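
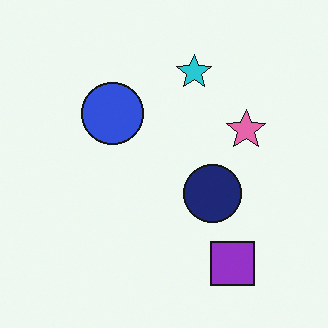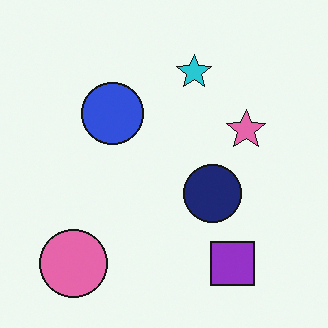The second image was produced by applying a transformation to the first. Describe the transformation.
It was overlaid with an additional pink circle.

A pink circle appears in the second image that is absent from the first.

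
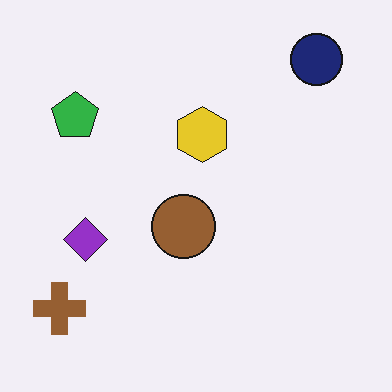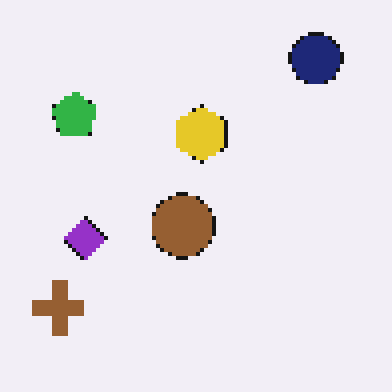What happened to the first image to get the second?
The image was lightly pixelated (a mild mosaic effect).

Shapes are reduced to large square blocks; fine edges and outlines are lost — a downscale-then-upscale (mosaic) effect.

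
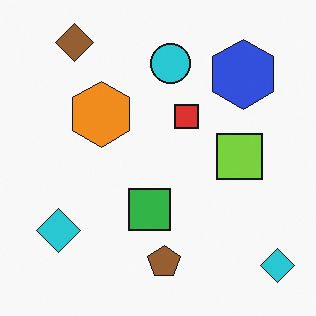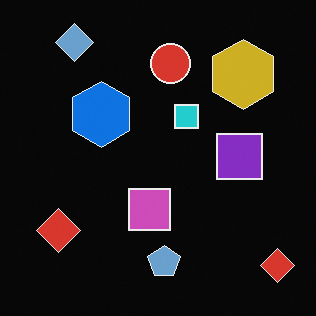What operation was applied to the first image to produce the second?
The second image is the first color-inverted (negative).

The light background has become dark and every shape's color is its complement — a photographic negative.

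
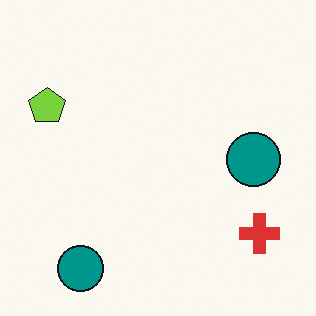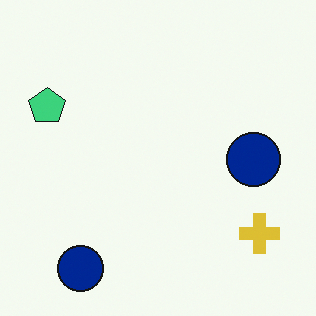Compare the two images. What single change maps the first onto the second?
The transformation is: hue-shifted slightly.

Every shape's color has rotated by the same amount around the hue wheel — a uniform hue shift.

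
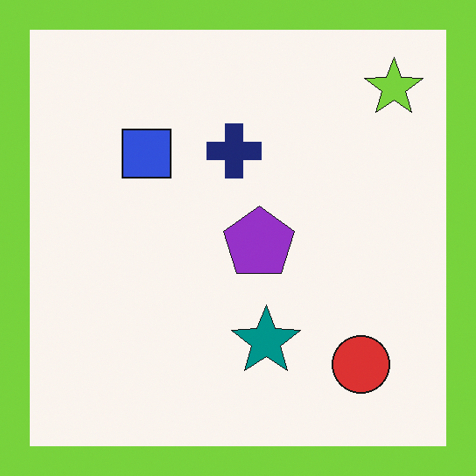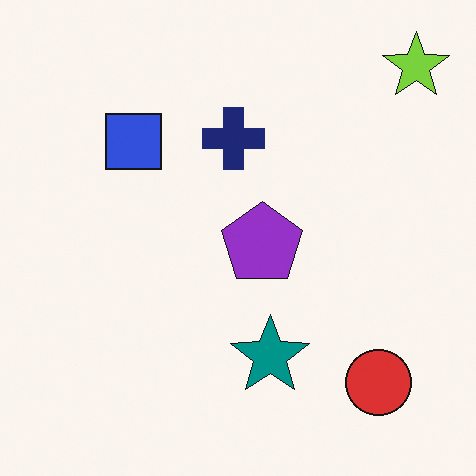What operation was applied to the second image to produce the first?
Framed with a lime border.

A solid lime frame runs around the edge of the first image, with the content slightly shrunk inside it.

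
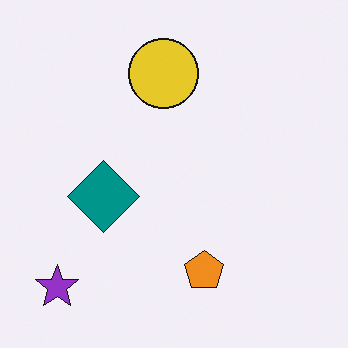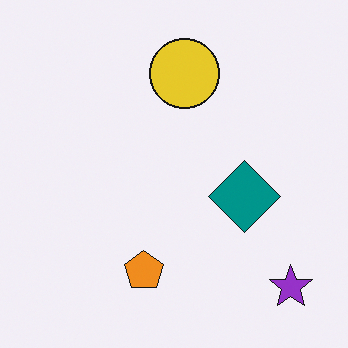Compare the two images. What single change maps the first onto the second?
It was flipped horizontally (left ↔ right).

The purple star is in the bottom-left of the first image and the bottom-right of the second — shapes on opposite sides of the vertical midline have swapped in a mirror flip.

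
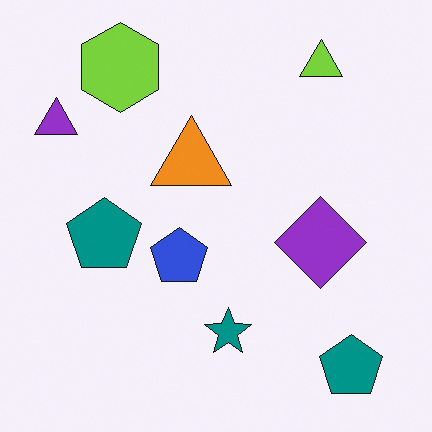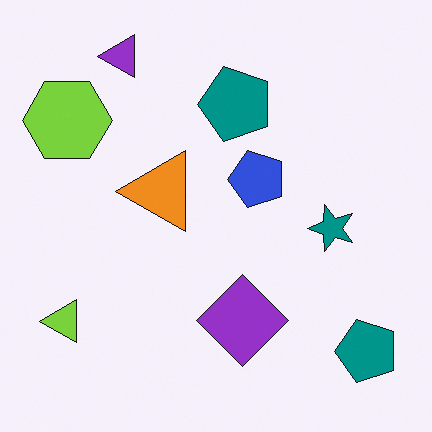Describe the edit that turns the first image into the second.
The transformation is: transposed (reflected across the top-left ↔ bottom-right diagonal).

Shapes have swapped their row and column positions — what was in the top-right is now in the bottom-left — a diagonal reflection.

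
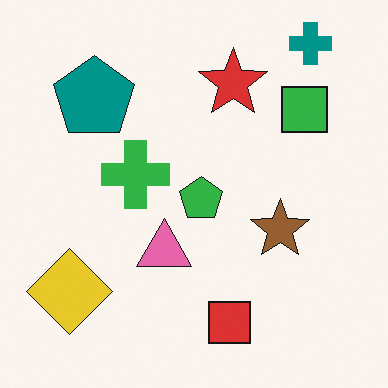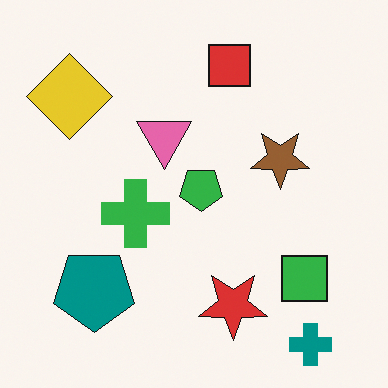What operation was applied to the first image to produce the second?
The transformation is: flipped vertically (top ↔ bottom).

The teal cross is in the top-right of the first image and the bottom-right of the second — shapes on opposite sides of the horizontal midline have swapped in a mirror flip.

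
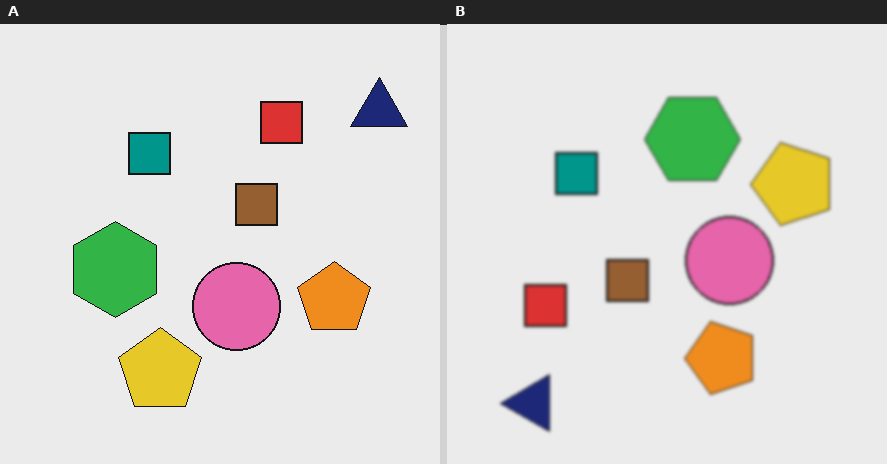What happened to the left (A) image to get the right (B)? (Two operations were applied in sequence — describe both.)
This is the original image transposed (reflected across the top-left ↔ bottom-right diagonal), then slightly softened.

Shapes have swapped their row and column positions — what was in the top-right is now in the bottom-left — a diagonal reflection. Shape edges and outlines are uniformly softened across the whole image.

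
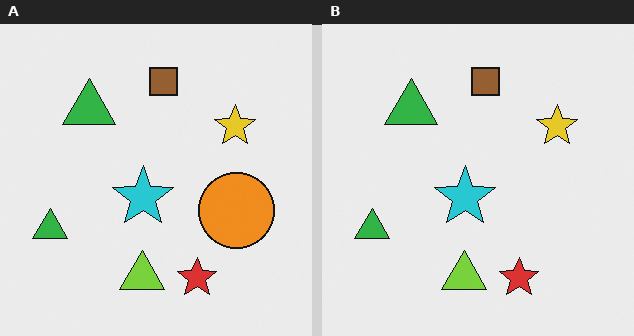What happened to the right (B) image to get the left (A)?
It was overlaid with an additional orange circle.

An orange circle appears in the left (A) image that is absent from the right (B).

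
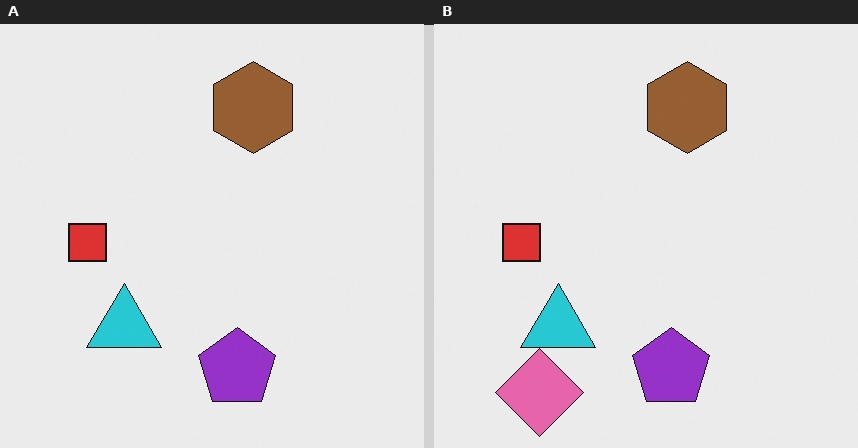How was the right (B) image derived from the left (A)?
The right (B) image is the left (A) overlaid with an additional pink diamond.

A pink diamond appears in the right (B) image that is absent from the left (A).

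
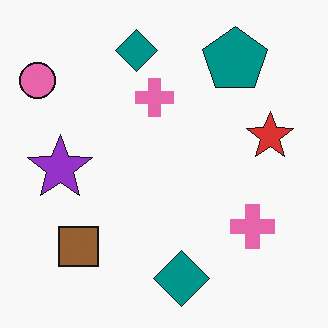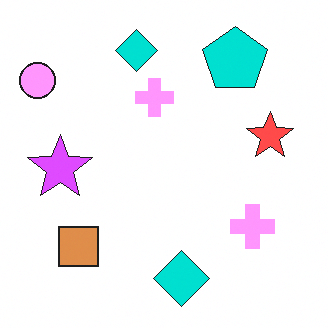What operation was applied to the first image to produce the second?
The image was substantially brightened.

Every pixel — background and shapes alike — is uniformly brightened.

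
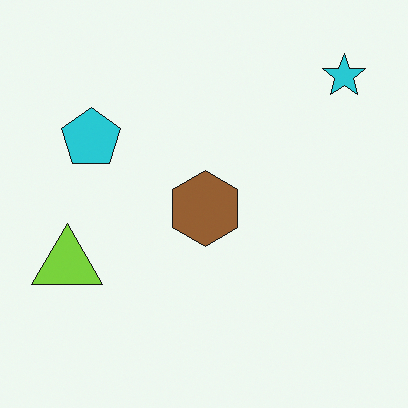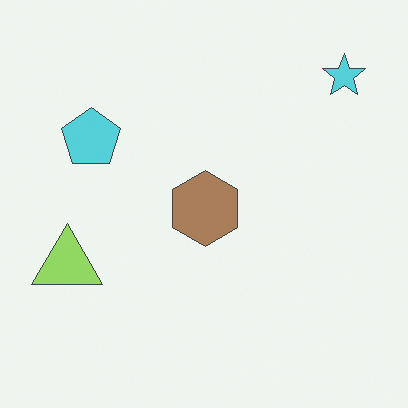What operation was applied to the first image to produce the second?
Given slightly reduced contrast.

Tones are pushed toward mid-grey across the whole image — a global contrast change.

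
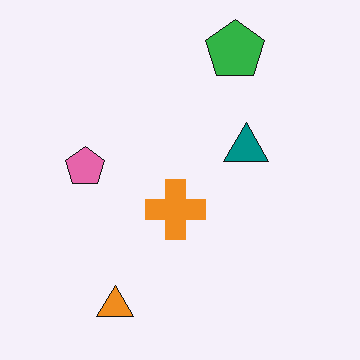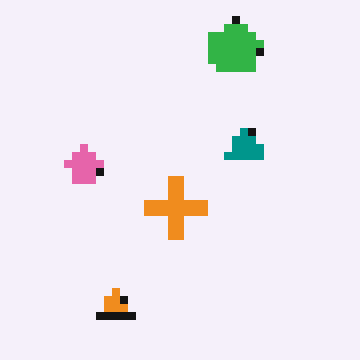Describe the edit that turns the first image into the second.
This is the original image moderately pixelated.

Shapes are reduced to large square blocks; fine edges and outlines are lost — a downscale-then-upscale (mosaic) effect.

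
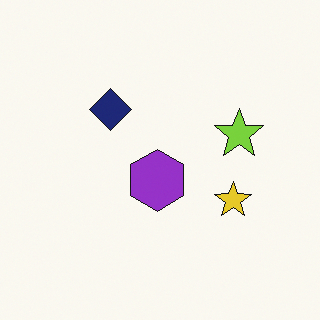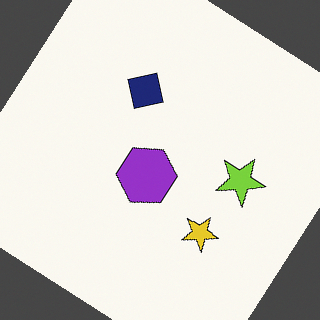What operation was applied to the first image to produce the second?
The second image is the first rotated clockwise by a large amount — several tens of degrees.

Every shape is tilted by the same angle and the image corners show triangular fill wedges — a whole-image rotation by a non-right angle.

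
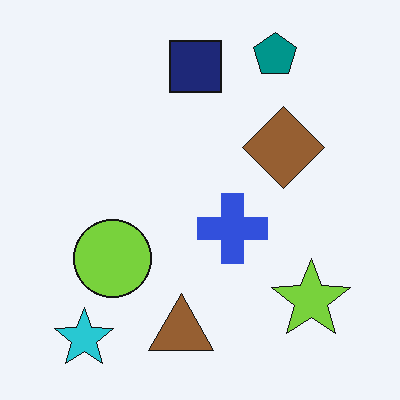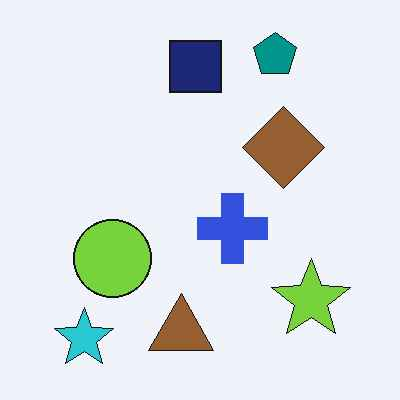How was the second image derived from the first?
It was given moderate JPEG compression.

Blocky 8×8 compression artifacts appear around shape edges and the flat background shows ringing — characteristic JPEG degradation.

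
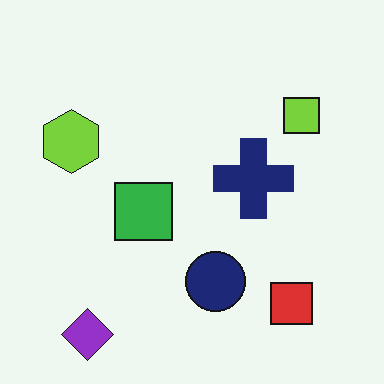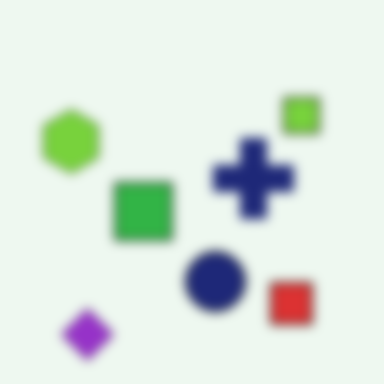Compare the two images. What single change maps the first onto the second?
The transformation is: heavily blurred.

Shape edges and outlines are uniformly softened across the whole image.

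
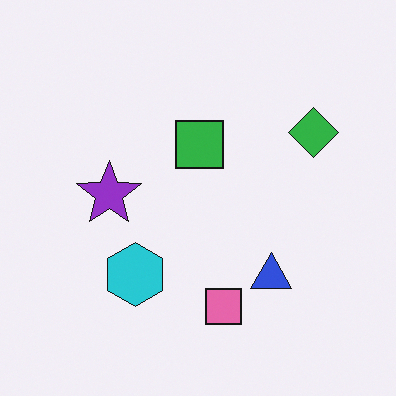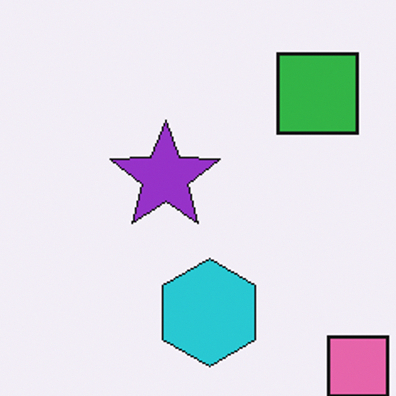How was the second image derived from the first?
Cropped to a noticeably smaller region and rescaled.

The visible shapes are larger and the field of view is narrower; shapes near the original edges may be partly or wholly outside the frame — a crop-and-rescale.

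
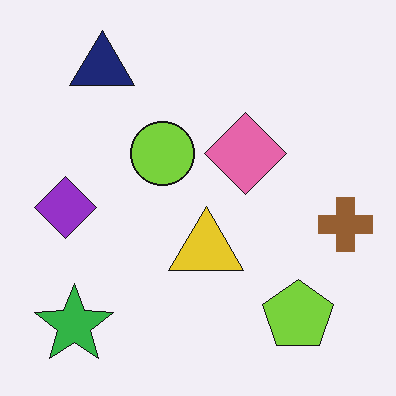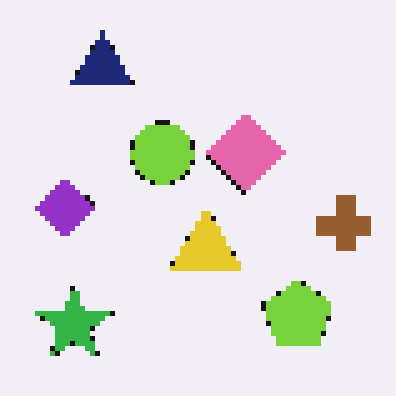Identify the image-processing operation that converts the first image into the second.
The transformation is: mildly pixelated.

Shapes are reduced to large square blocks; fine edges and outlines are lost — a downscale-then-upscale (mosaic) effect.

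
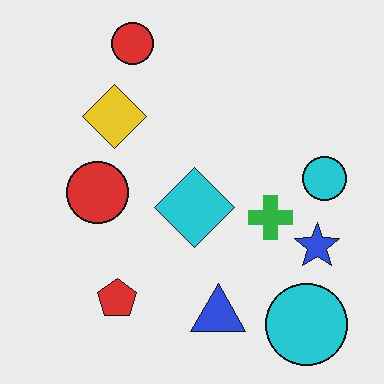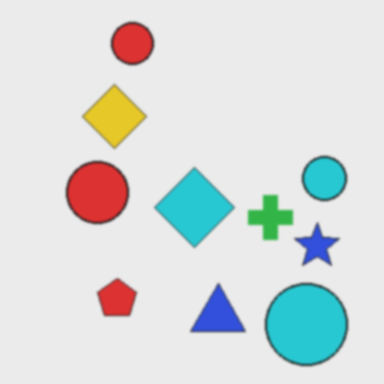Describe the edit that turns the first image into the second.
It was lightly blurred.

Shape edges and outlines are uniformly softened across the whole image.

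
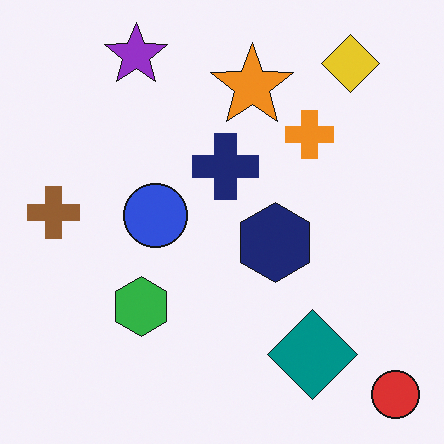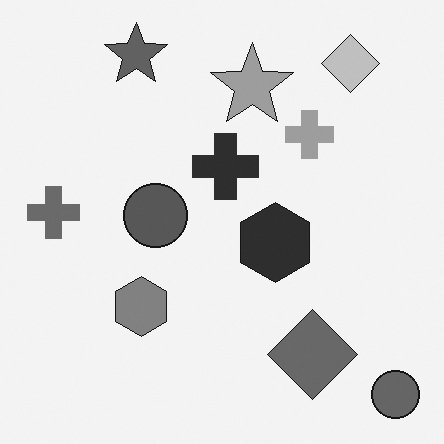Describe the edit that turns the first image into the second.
It was converted to grayscale.

All color is removed — every shape is now a shade of grey.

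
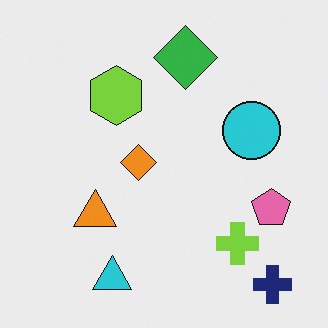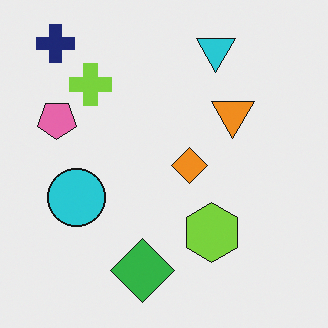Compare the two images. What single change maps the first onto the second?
It was rotated 180°.

The navy cross sits in the bottom-right of the first image and the top-left of the second — consistent with a whole-image 180° rotation.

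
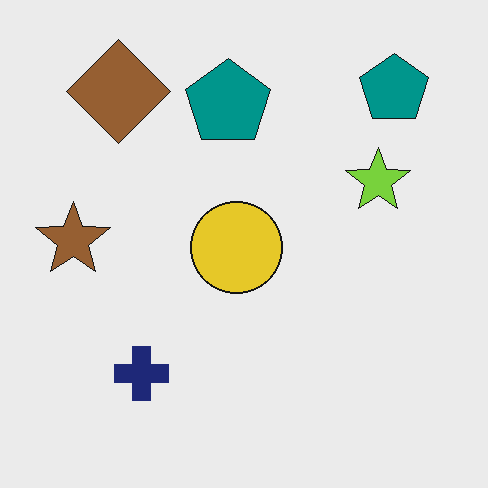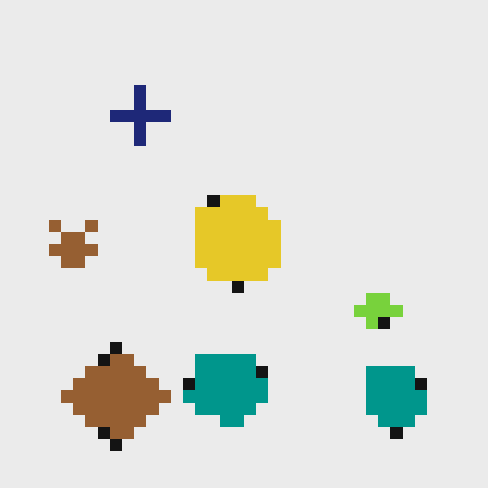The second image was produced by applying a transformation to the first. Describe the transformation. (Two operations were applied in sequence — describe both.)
It was coarsely pixelated, then flipped vertically (top ↔ bottom).

Shapes are reduced to large square blocks; fine edges and outlines are lost — a downscale-then-upscale (mosaic) effect. The brown diamond is in the top-left of the first image and the bottom-left of the second — shapes on opposite sides of the horizontal midline have swapped in a mirror flip.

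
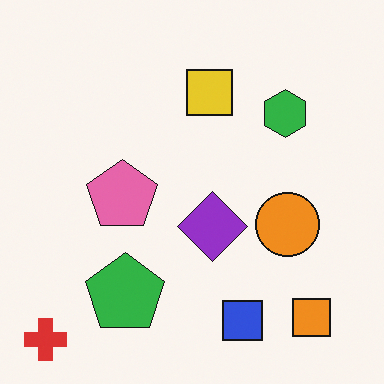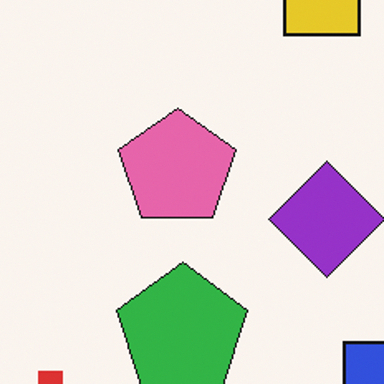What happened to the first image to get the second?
The transformation is: cropped to a noticeably smaller region and rescaled.

The visible shapes are larger and the field of view is narrower; shapes near the original edges may be partly or wholly outside the frame — a crop-and-rescale.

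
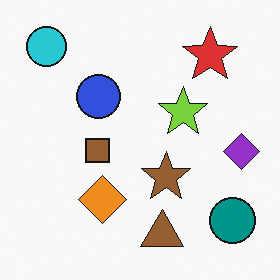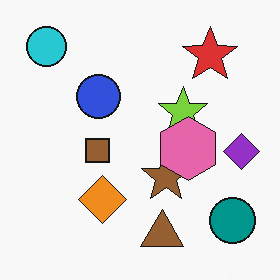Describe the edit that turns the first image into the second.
Overlaid with an additional pink hexagon.

A pink hexagon appears in the second image that is absent from the first.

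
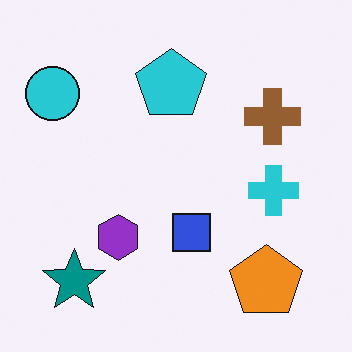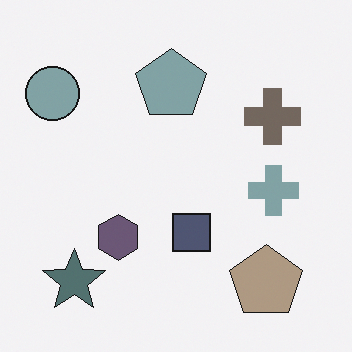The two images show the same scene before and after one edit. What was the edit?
It was made much more muted (saturation change).

All colors are more muted and greyish — a global saturation change.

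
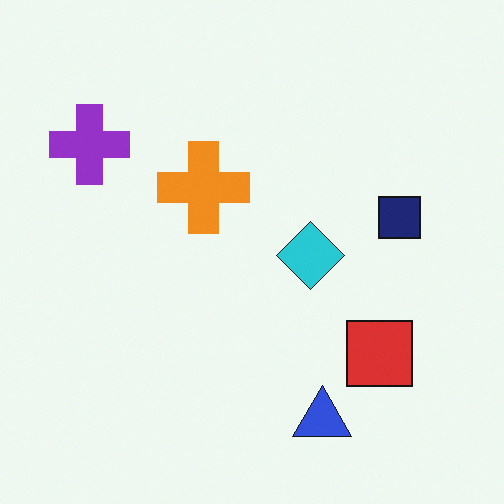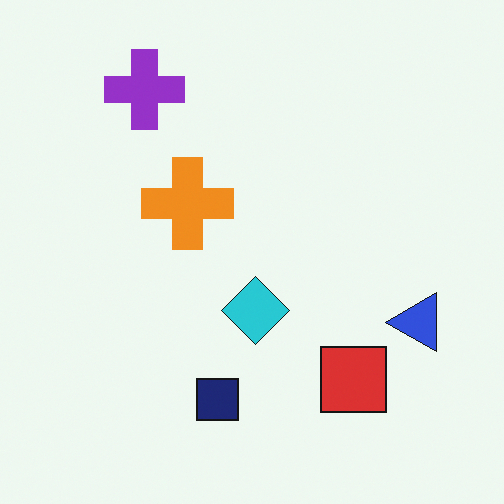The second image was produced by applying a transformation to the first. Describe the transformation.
It was transposed (reflected across the top-left ↔ bottom-right diagonal).

Shapes have swapped their row and column positions — what was in the top-right is now in the bottom-left — a diagonal reflection.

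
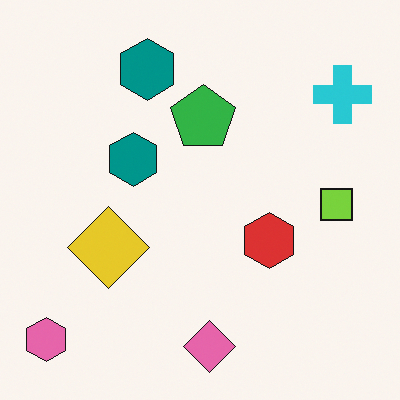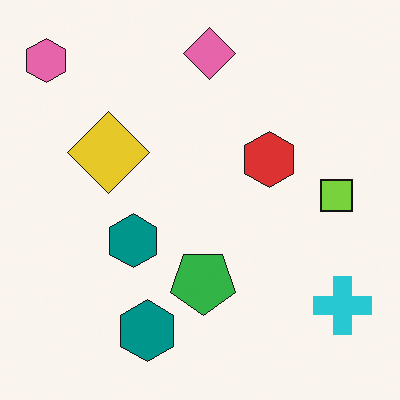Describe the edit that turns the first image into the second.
The transformation is: flipped vertically (top ↔ bottom).

The pink diamond is in the bottom of the first image and the top of the second — shapes on opposite sides of the horizontal midline have swapped in a mirror flip.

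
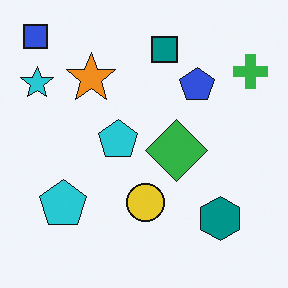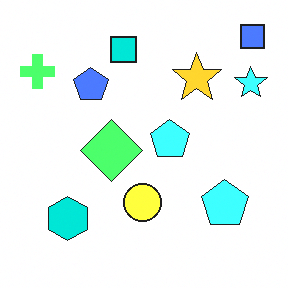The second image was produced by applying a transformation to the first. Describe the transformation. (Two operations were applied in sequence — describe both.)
The second image is the first flipped horizontally (left ↔ right), then brightened a lot.

The blue square is in the top-left of the first image and the top-right of the second — shapes on opposite sides of the vertical midline have swapped in a mirror flip. Every pixel — background and shapes alike — is uniformly brightened.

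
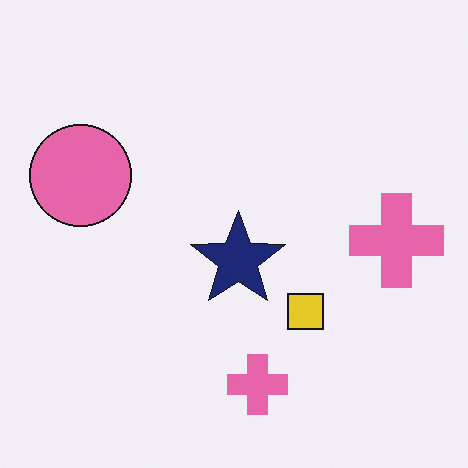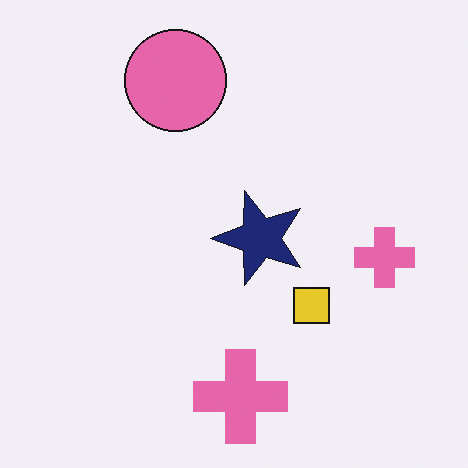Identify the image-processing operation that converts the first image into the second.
The transformation is: transposed (reflected across the top-left ↔ bottom-right diagonal).

Shapes have swapped their row and column positions — what was in the top-right is now in the bottom-left — a diagonal reflection.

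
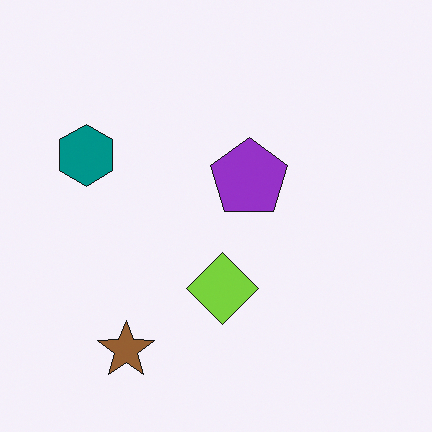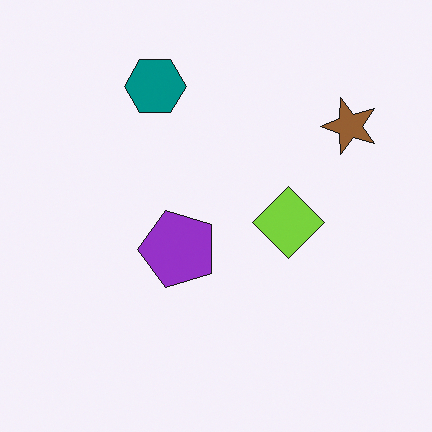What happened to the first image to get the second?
It was transposed (reflected across the top-left ↔ bottom-right diagonal).

Shapes have swapped their row and column positions — what was in the top-right is now in the bottom-left — a diagonal reflection.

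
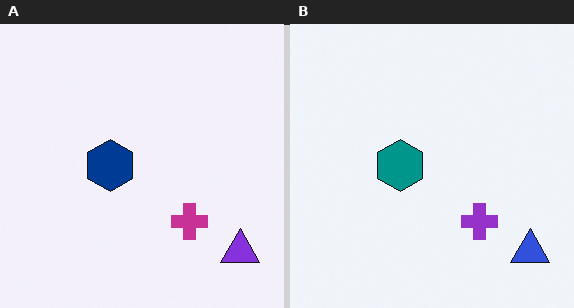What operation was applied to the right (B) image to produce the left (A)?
The transformation is: hue-shifted by a small amount.

Every shape's color has rotated by the same amount around the hue wheel — a uniform hue shift.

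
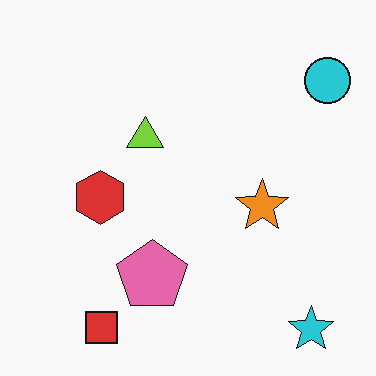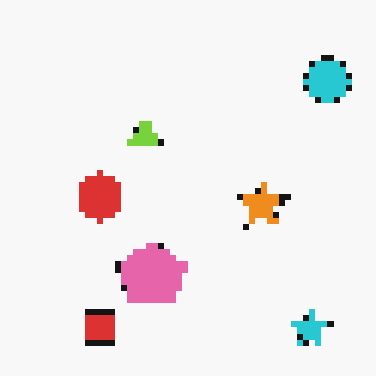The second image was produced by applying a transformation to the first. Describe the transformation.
Pixelated into visible square blocks.

Shapes are reduced to large square blocks; fine edges and outlines are lost — a downscale-then-upscale (mosaic) effect.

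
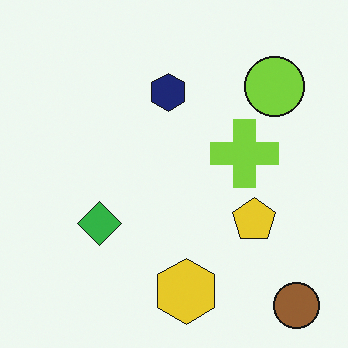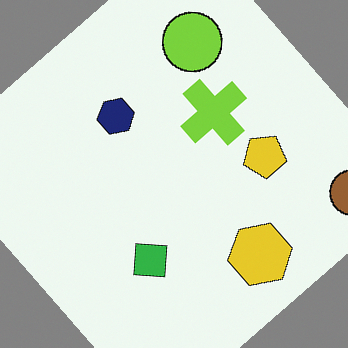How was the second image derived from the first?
The transformation is: rotated counter-clockwise by a large amount — several tens of degrees.

Every shape is tilted by the same angle and the image corners show triangular fill wedges — a whole-image rotation by a non-right angle.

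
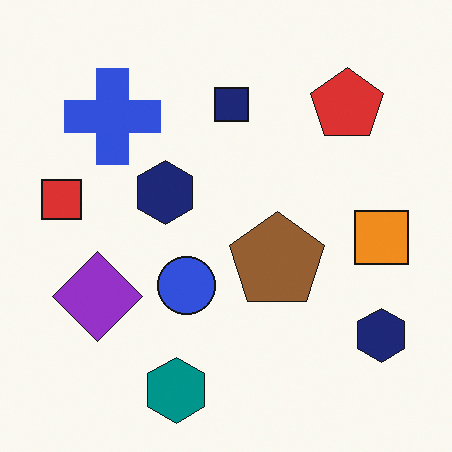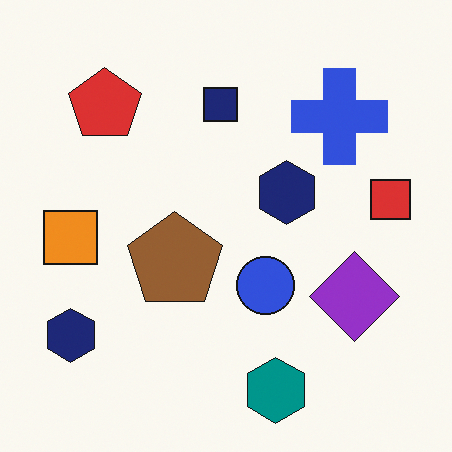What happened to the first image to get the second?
The image was flipped horizontally (left ↔ right).

The red square is in the left of the first image and the right of the second — shapes on opposite sides of the vertical midline have swapped in a mirror flip.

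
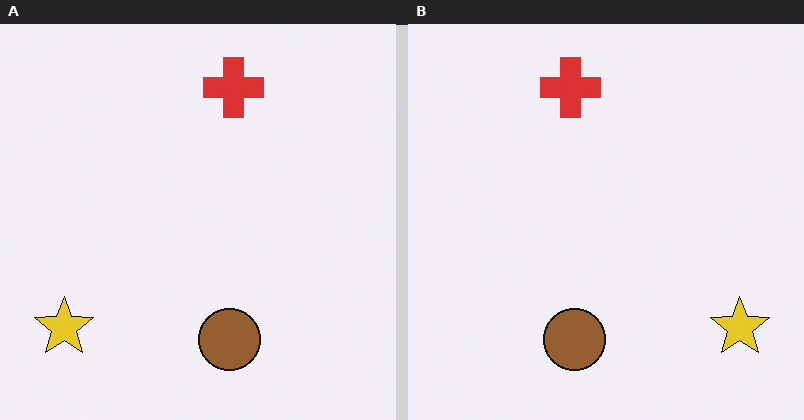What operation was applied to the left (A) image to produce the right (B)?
Flipped horizontally (left ↔ right).

The yellow star is in the bottom-left of the left (A) image and the bottom-right of the right (B) — shapes on opposite sides of the vertical midline have swapped in a mirror flip.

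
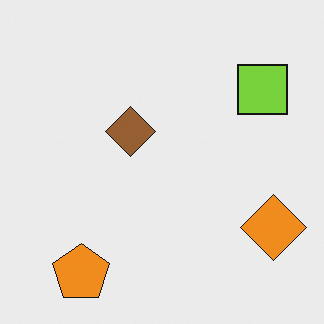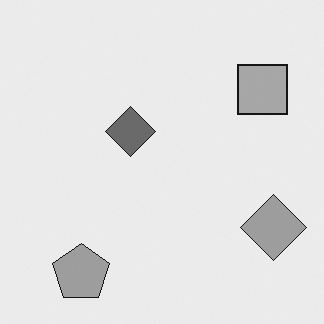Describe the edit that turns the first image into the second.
This is the original image converted to grayscale.

All color is removed — every shape is now a shade of grey.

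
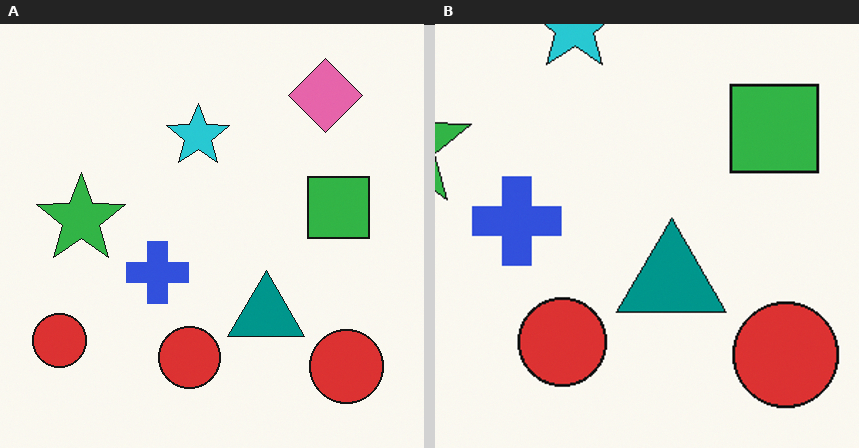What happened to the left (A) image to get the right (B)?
The right (B) image is the left (A) cropped slightly and scaled back up.

The visible shapes are larger and the field of view is narrower; shapes near the original edges may be partly or wholly outside the frame — a crop-and-rescale.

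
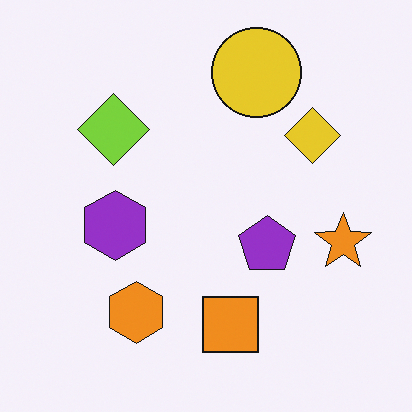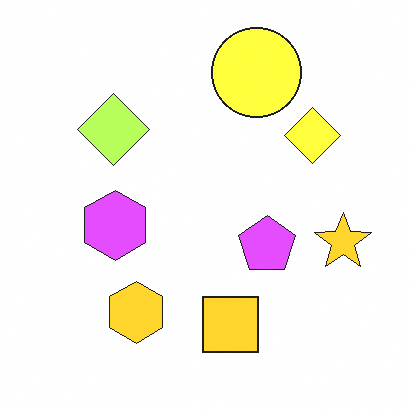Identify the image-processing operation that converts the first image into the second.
The second image is the first brightened a lot.

Every pixel — background and shapes alike — is uniformly brightened.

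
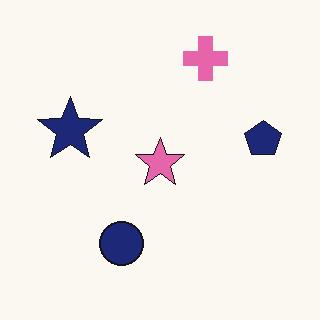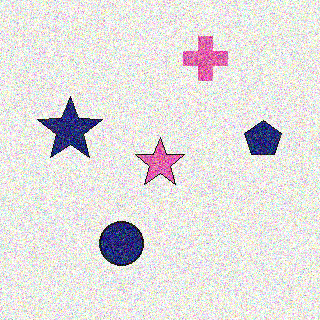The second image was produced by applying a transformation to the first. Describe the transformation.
It was degraded with a thick layer of grain.

Random speckle covers the whole image, including the flat background.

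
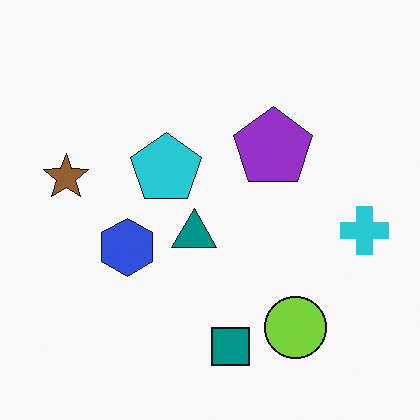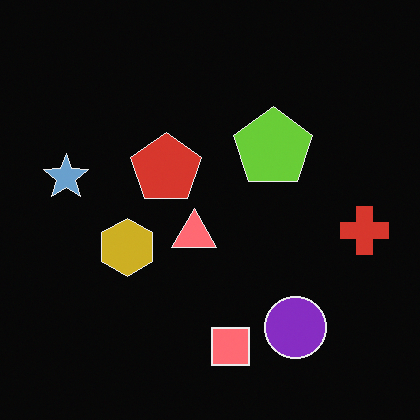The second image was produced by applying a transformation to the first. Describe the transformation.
The image was color-inverted (negative).

The light background has become dark and every shape's color is its complement — a photographic negative.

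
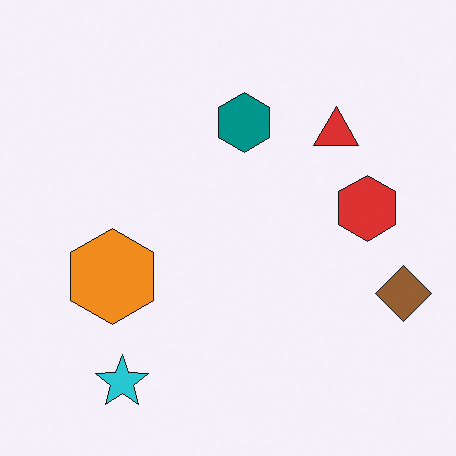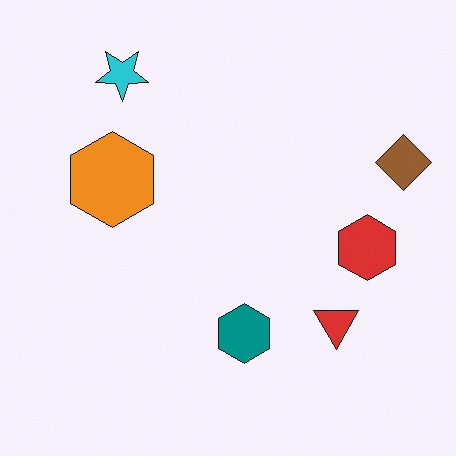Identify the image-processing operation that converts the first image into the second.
The transformation is: flipped vertically (top ↔ bottom).

The cyan star is in the bottom-left of the first image and the top-left of the second — shapes on opposite sides of the horizontal midline have swapped in a mirror flip.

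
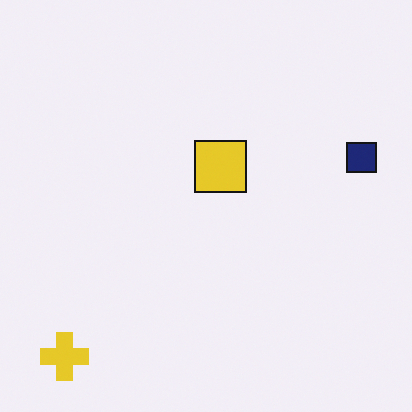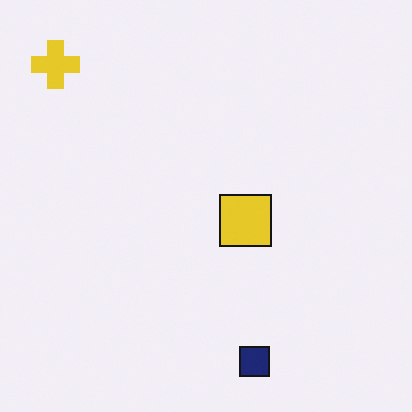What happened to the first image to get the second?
It was rotated 90° clockwise.

The yellow cross sits in the bottom-left of the first image and the top-left of the second — consistent with a whole-image 90° clockwise rotation.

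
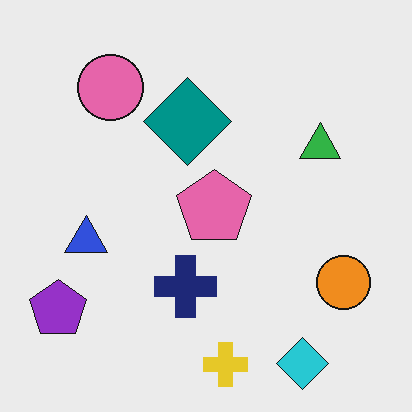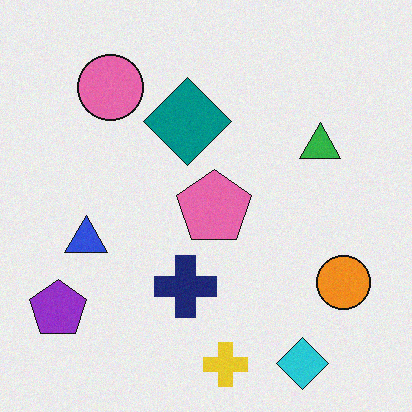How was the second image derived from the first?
The image was degraded with subtle gaussian noise.

Random speckle covers the whole image, including the flat background.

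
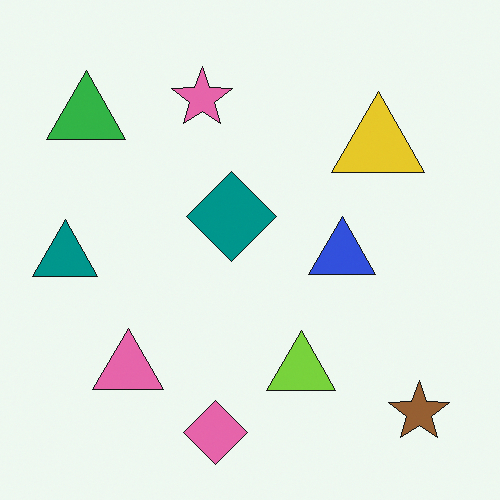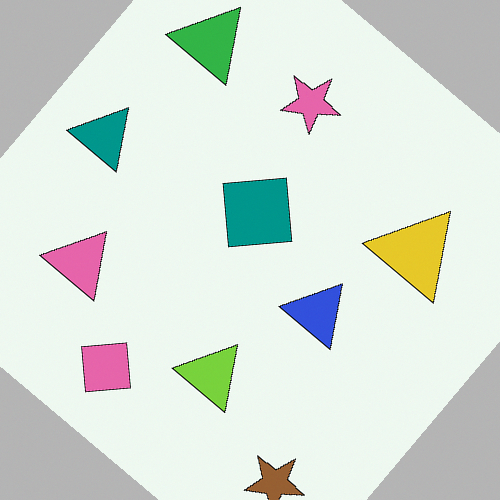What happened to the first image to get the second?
The second image is the first rotated clockwise by a large amount — several tens of degrees.

Every shape is tilted by the same angle and the image corners show triangular fill wedges — a whole-image rotation by a non-right angle.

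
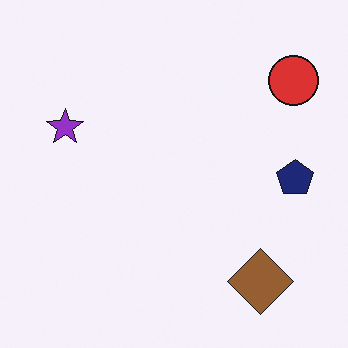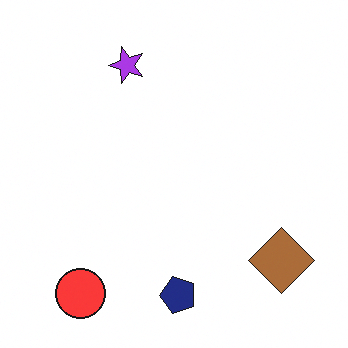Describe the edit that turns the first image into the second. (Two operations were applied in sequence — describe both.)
The image was transposed (reflected across the top-left ↔ bottom-right diagonal), then brightened a little.

Shapes have swapped their row and column positions — what was in the top-right is now in the bottom-left — a diagonal reflection. Every pixel — background and shapes alike — is uniformly brightened.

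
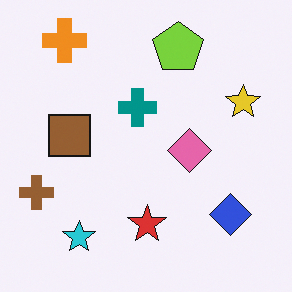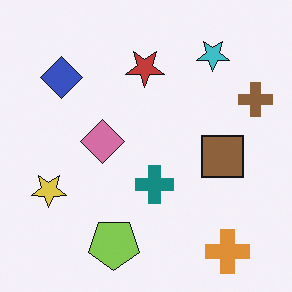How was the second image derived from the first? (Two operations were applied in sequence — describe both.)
The transformation is: slightly desaturated, then rotated 180°.

All colors are more muted and greyish — a global saturation change. The orange cross sits in the top-left of the first image and the bottom-right of the second — consistent with a whole-image 180° rotation.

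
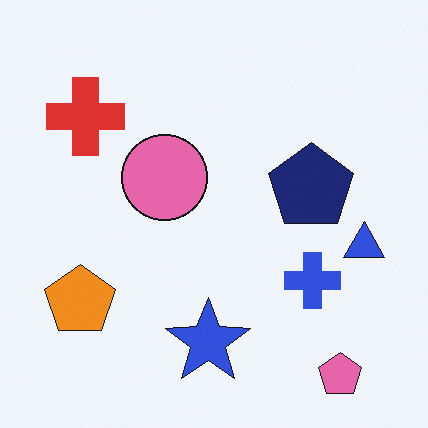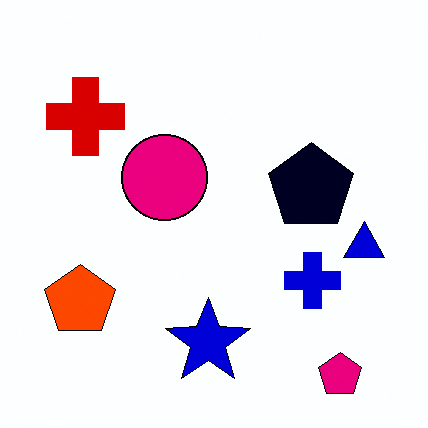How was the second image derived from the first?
This is the original image boosted in contrast.

Tones are pushed away from mid-grey across the whole image — a global contrast change.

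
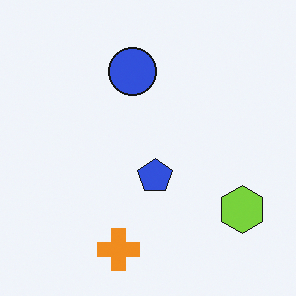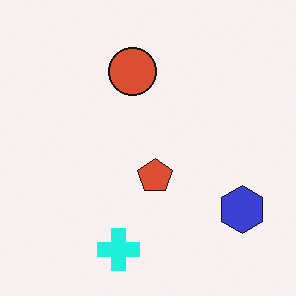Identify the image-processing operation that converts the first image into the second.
This is the original image hue-shifted by a moderate amount.

Every shape's color has rotated by the same amount around the hue wheel — a uniform hue shift.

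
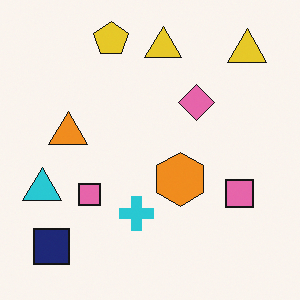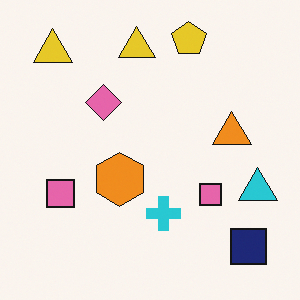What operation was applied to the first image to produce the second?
The second image is the first flipped horizontally (left ↔ right).

The cyan triangle is in the left of the first image and the right of the second — shapes on opposite sides of the vertical midline have swapped in a mirror flip.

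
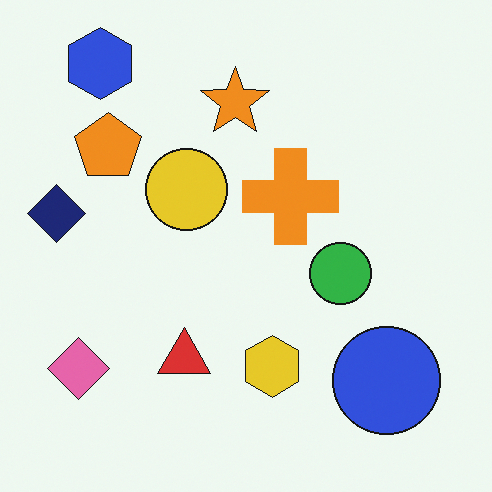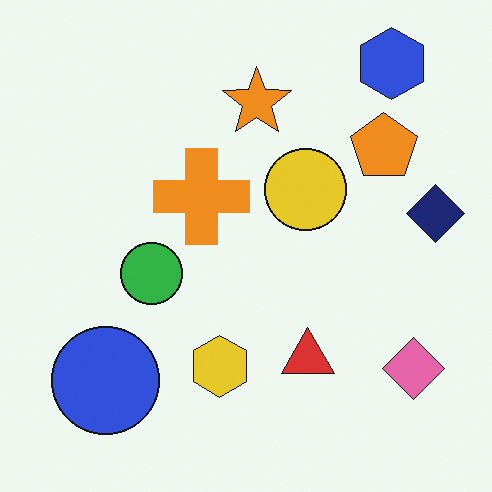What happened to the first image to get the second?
The transformation is: flipped horizontally (left ↔ right).

The navy diamond is in the left of the first image and the right of the second — shapes on opposite sides of the vertical midline have swapped in a mirror flip.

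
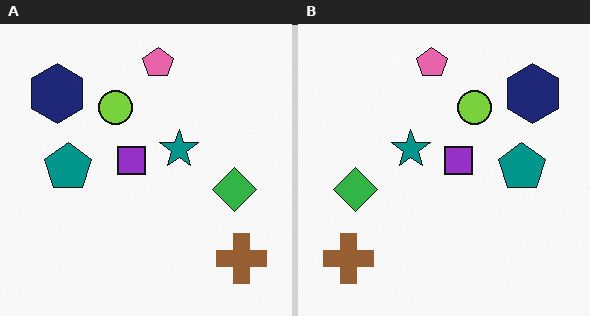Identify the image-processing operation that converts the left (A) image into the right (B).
Flipped horizontally (left ↔ right).

The brown cross is in the bottom-right of the left (A) image and the bottom-left of the right (B) — shapes on opposite sides of the vertical midline have swapped in a mirror flip.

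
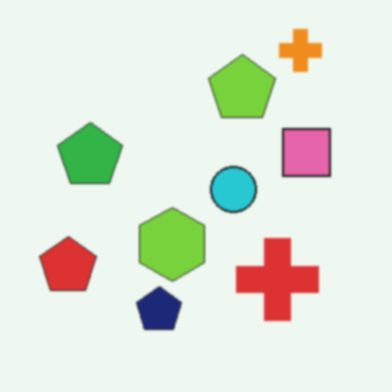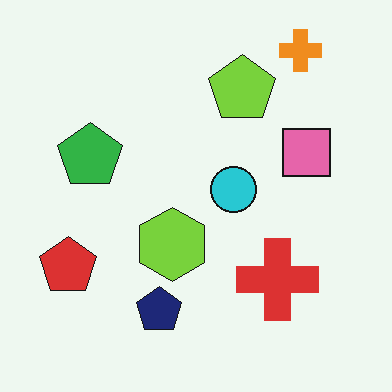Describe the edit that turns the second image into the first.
The transformation is: given a subtle gaussian blur.

Shape edges and outlines are uniformly softened across the whole image.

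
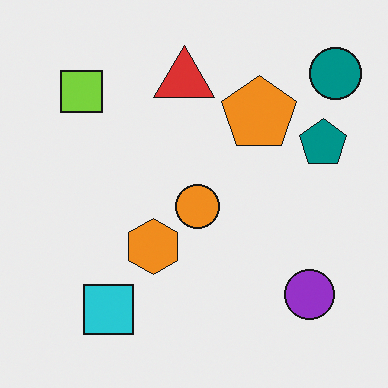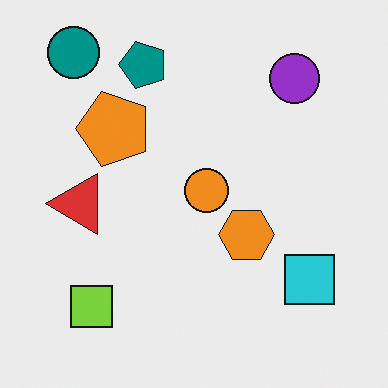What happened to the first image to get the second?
Rotated 90° counter-clockwise.

The teal circle sits in the top-right of the first image and the top-left of the second — consistent with a whole-image 90° counter-clockwise rotation.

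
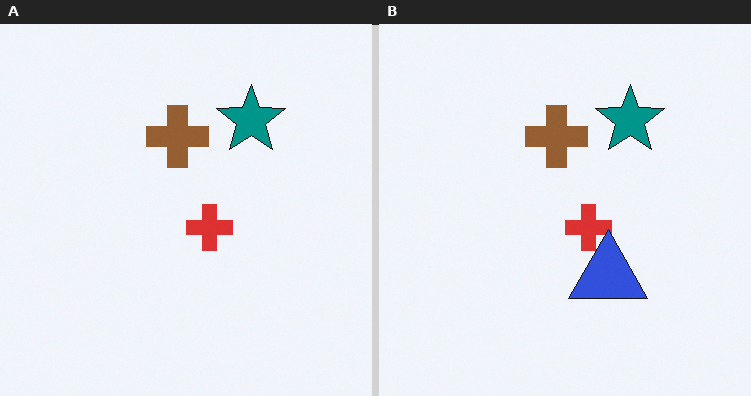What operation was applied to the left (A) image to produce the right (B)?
It was overlaid with an additional blue triangle.

A blue triangle appears in the right (B) image that is absent from the left (A).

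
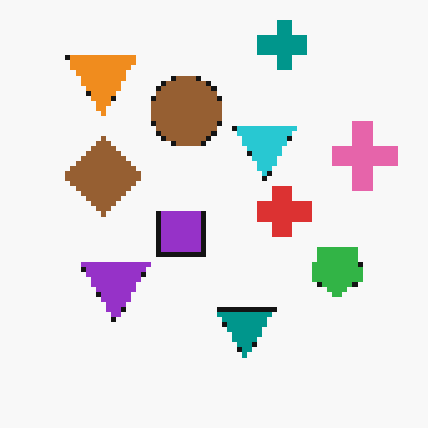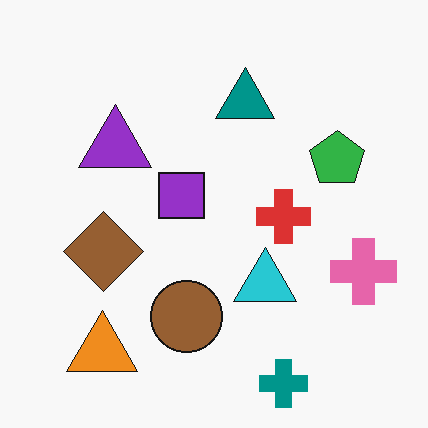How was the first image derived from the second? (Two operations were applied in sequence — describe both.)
It was flipped vertically (top ↔ bottom), then lightly pixelated (a mild mosaic effect).

The teal cross is in the bottom of the second image and the top of the first — shapes on opposite sides of the horizontal midline have swapped in a mirror flip. Shapes are reduced to large square blocks; fine edges and outlines are lost — a downscale-then-upscale (mosaic) effect.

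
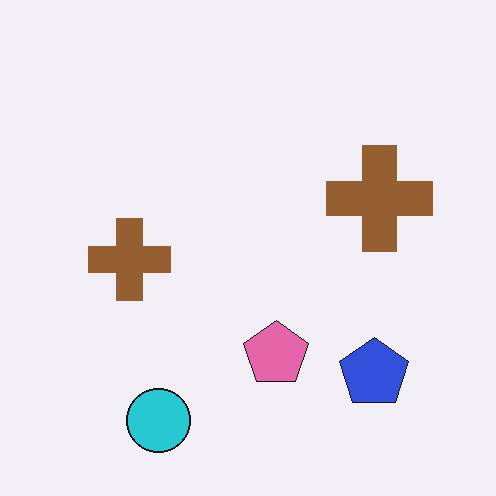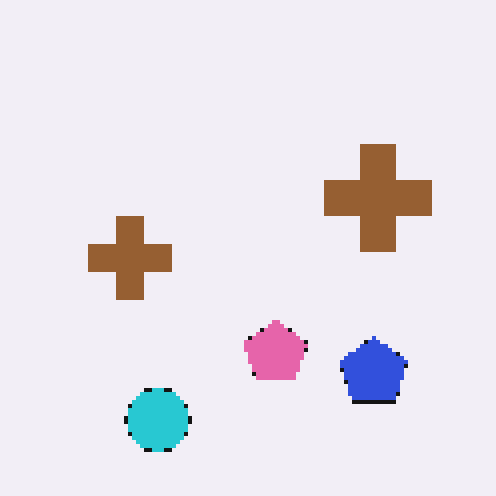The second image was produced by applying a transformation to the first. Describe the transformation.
The image was lightly pixelated (a mild mosaic effect).

Shapes are reduced to large square blocks; fine edges and outlines are lost — a downscale-then-upscale (mosaic) effect.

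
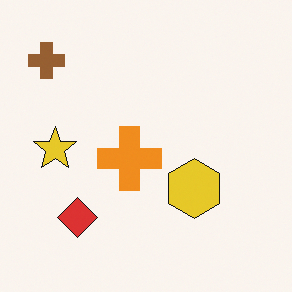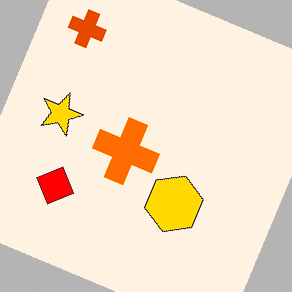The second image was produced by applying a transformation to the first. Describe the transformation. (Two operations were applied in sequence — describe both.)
The second image is the first rotated clockwise by a moderate amount, then heavily oversaturated.

Every shape is tilted by the same angle and the image corners show triangular fill wedges — a whole-image rotation by a non-right angle. All colors are more vivid — a global saturation change.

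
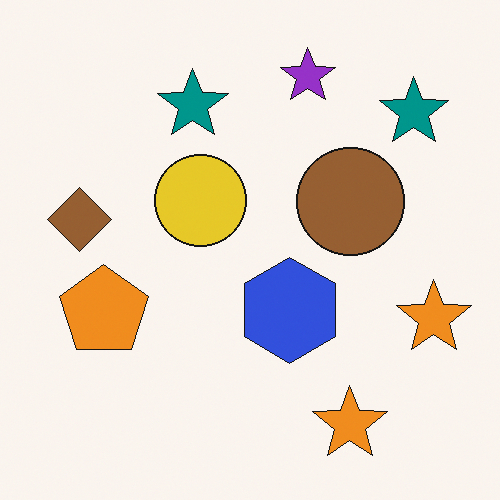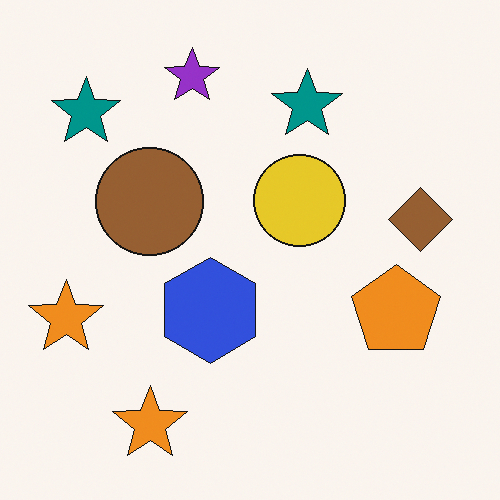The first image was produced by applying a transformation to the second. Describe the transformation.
Flipped horizontally (left ↔ right).

The brown diamond is in the right of the second image and the left of the first — shapes on opposite sides of the vertical midline have swapped in a mirror flip.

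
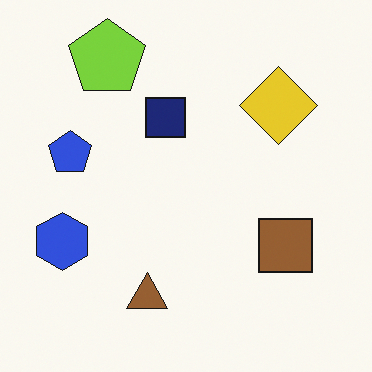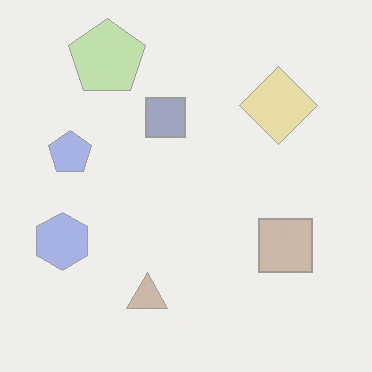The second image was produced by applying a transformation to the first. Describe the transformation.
The image was given much lower contrast.

Tones are pushed toward mid-grey across the whole image — a global contrast change.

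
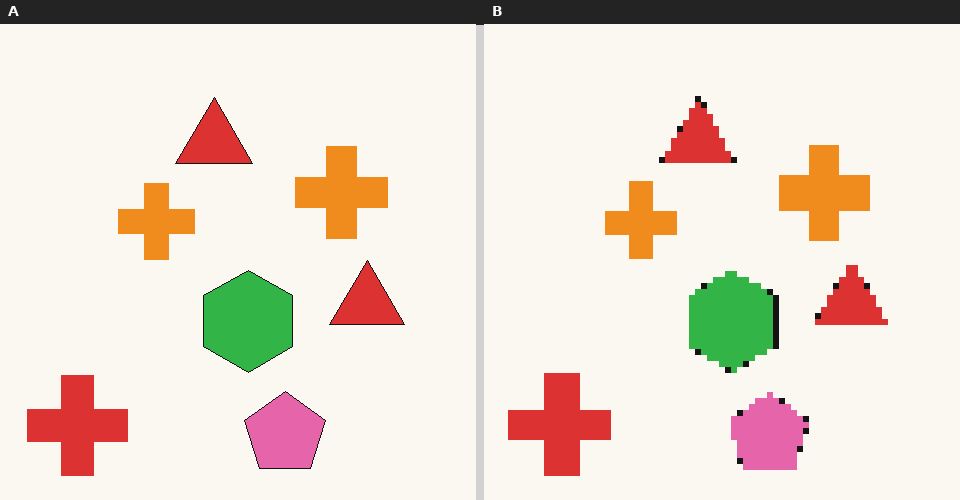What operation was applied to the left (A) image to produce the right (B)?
Pixelated into visible square blocks.

Shapes are reduced to large square blocks; fine edges and outlines are lost — a downscale-then-upscale (mosaic) effect.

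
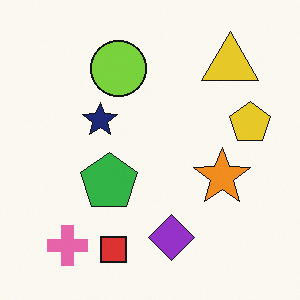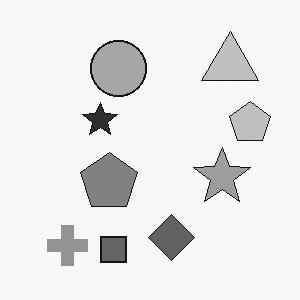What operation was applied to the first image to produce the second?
It was converted to grayscale.

All color is removed — every shape is now a shade of grey.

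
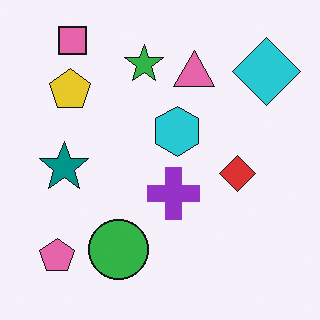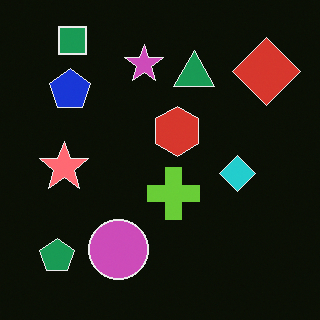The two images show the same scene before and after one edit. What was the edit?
It was color-inverted (negative).

The light background has become dark and every shape's color is its complement — a photographic negative.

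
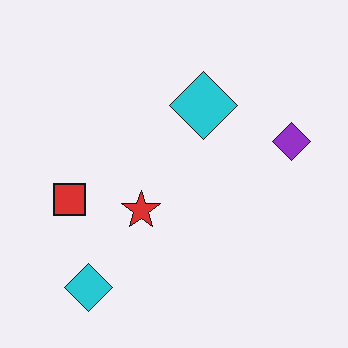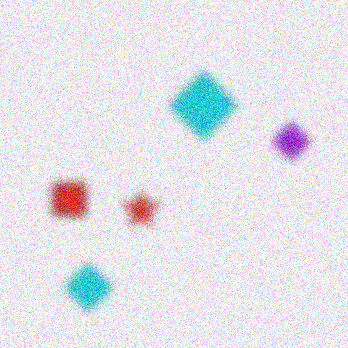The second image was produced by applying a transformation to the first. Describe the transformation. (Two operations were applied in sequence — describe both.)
Noticeably gaussian-blurred, then degraded with visible gaussian noise.

Shape edges and outlines are uniformly softened across the whole image. Random speckle covers the whole image, including the flat background.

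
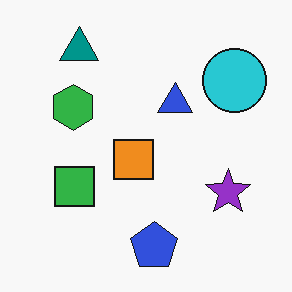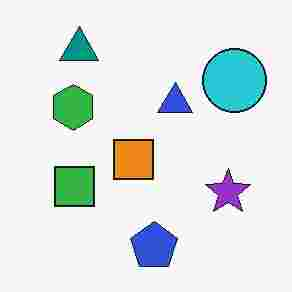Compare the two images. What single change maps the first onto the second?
It was degraded with heavy JPEG compression.

Blocky 8×8 compression artifacts appear around shape edges and the flat background shows ringing — characteristic JPEG degradation.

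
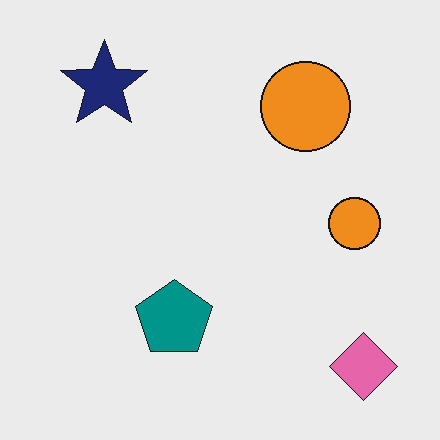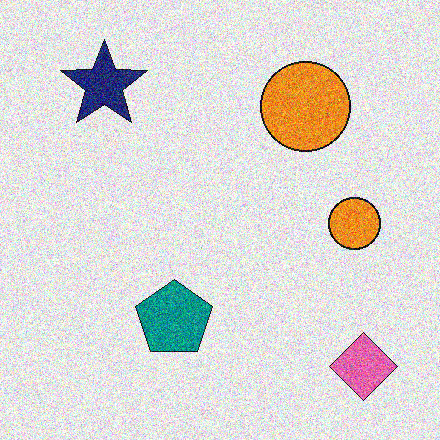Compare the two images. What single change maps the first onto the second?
The image was degraded with strong gaussian noise.

Random speckle covers the whole image, including the flat background.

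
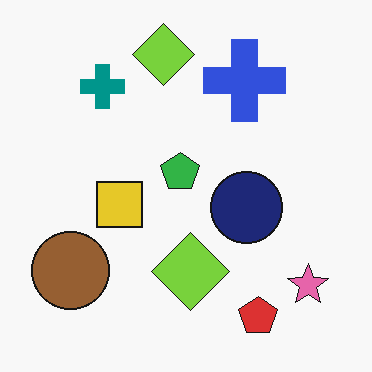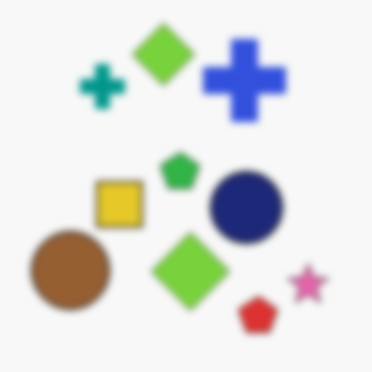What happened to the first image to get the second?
Noticeably gaussian-blurred.

Shape edges and outlines are uniformly softened across the whole image.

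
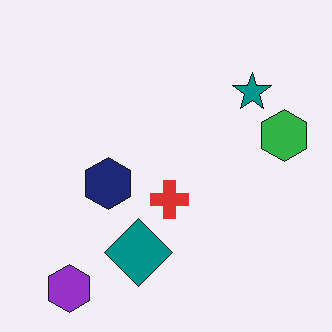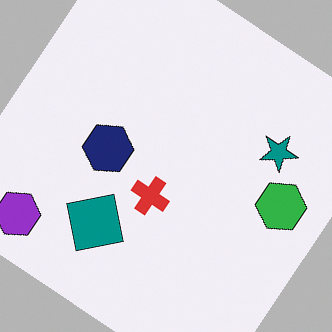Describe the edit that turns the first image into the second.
The transformation is: rotated clockwise by a large amount — several tens of degrees.

Every shape is tilted by the same angle and the image corners show triangular fill wedges — a whole-image rotation by a non-right angle.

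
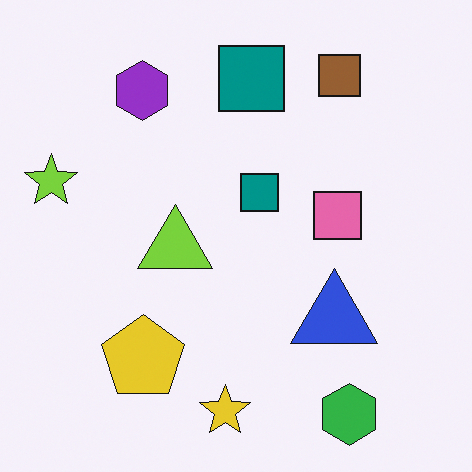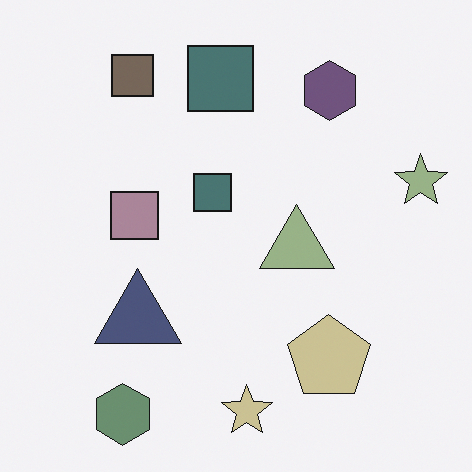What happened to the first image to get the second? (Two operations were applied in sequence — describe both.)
The second image is the first made much more muted (saturation change), then flipped horizontally (left ↔ right).

All colors are more muted and greyish — a global saturation change. The lime star is in the left of the first image and the right of the second — shapes on opposite sides of the vertical midline have swapped in a mirror flip.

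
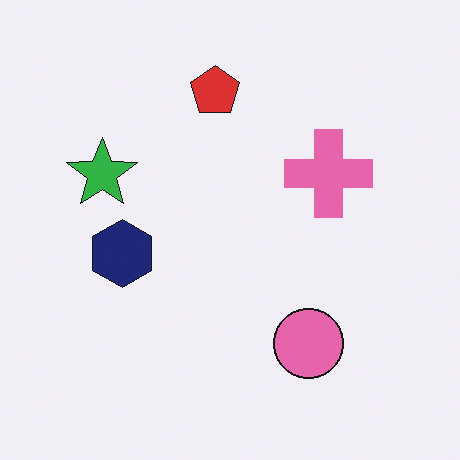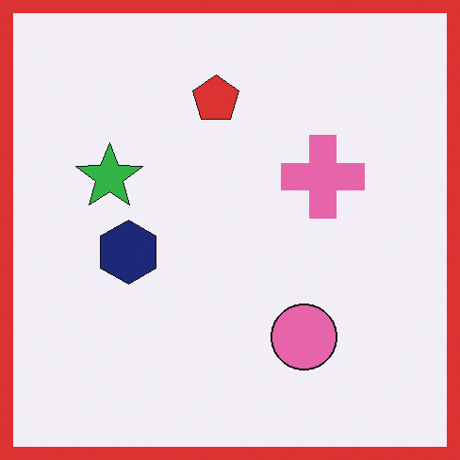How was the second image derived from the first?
It was framed with a red border.

A solid red frame runs around the edge of the second image, with the content slightly shrunk inside it.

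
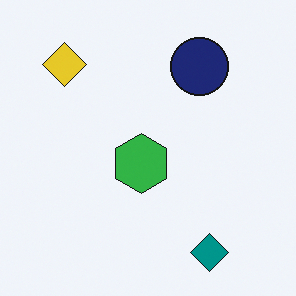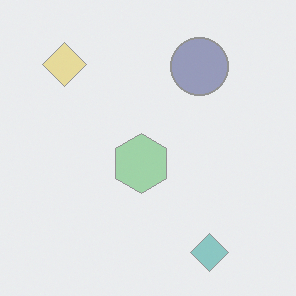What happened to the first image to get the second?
It was washed out (contrast reduced).

Tones are pushed toward mid-grey across the whole image — a global contrast change.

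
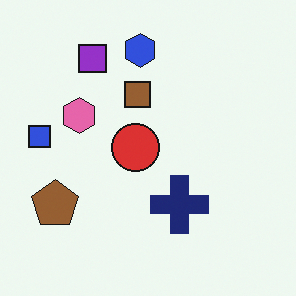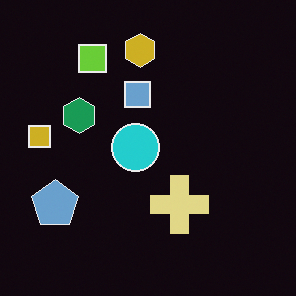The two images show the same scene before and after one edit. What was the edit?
The transformation is: color-inverted (negative).

The light background has become dark and every shape's color is its complement — a photographic negative.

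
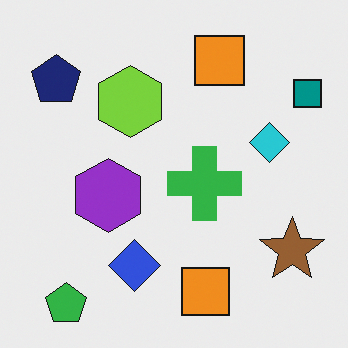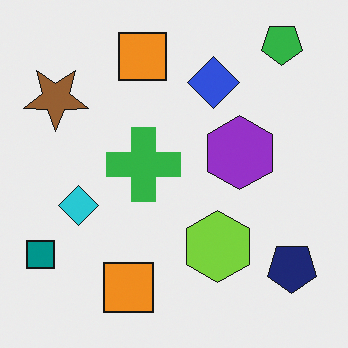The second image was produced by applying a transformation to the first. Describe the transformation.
Rotated 180°.

The green pentagon sits in the bottom-left of the first image and the top-right of the second — consistent with a whole-image 180° rotation.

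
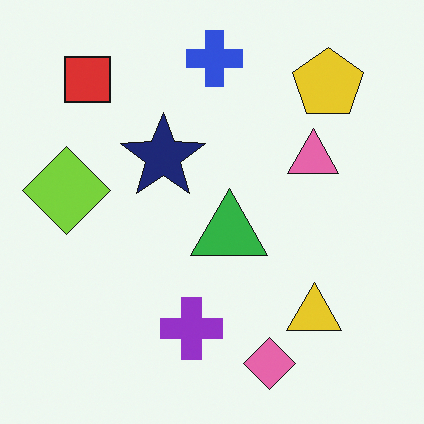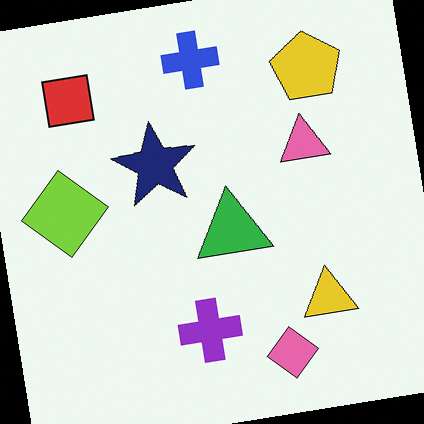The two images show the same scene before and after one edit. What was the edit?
The transformation is: rotated counter-clockwise by a small amount.

Every shape is tilted by the same angle and the image corners show triangular fill wedges — a whole-image rotation by a non-right angle.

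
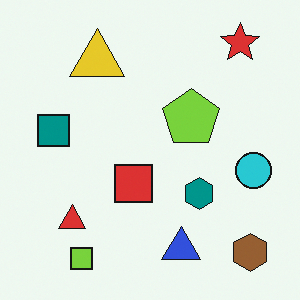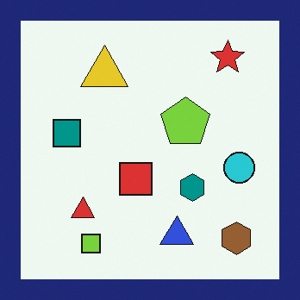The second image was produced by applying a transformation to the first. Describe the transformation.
This is the original image framed with a navy border.

A solid navy frame runs around the edge of the second image, with the content slightly shrunk inside it.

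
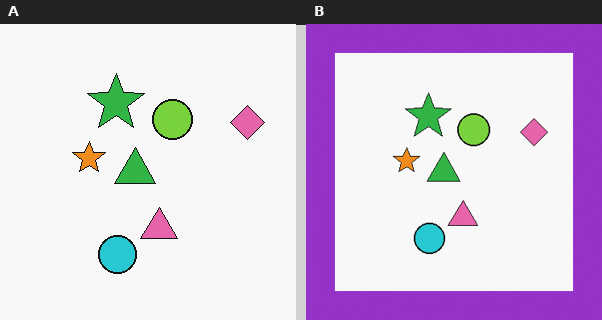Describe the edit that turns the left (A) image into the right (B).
The image was framed with a purple border.

A solid purple frame runs around the edge of the right (B) image, with the content slightly shrunk inside it.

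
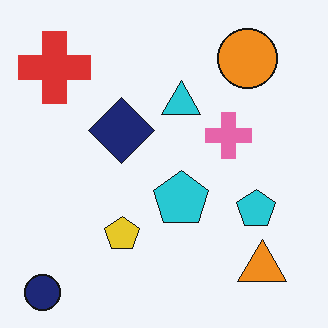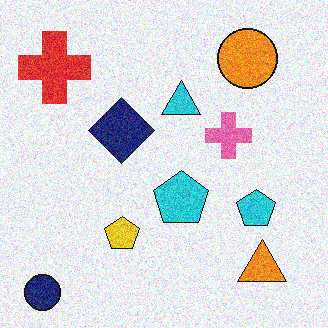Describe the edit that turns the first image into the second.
The transformation is: degraded with moderate additive noise.

Random speckle covers the whole image, including the flat background.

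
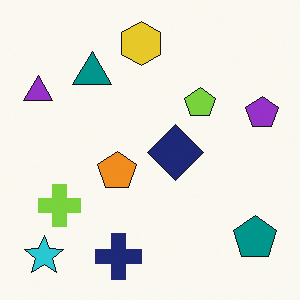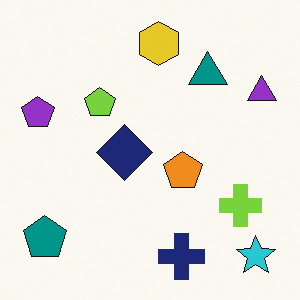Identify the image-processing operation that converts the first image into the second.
The image was flipped horizontally (left ↔ right).

The purple pentagon is in the right of the first image and the left of the second — shapes on opposite sides of the vertical midline have swapped in a mirror flip.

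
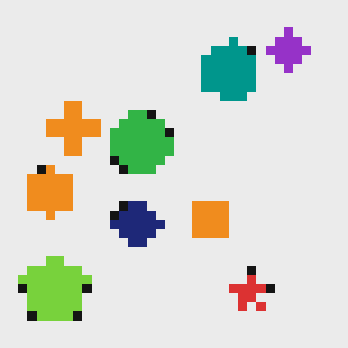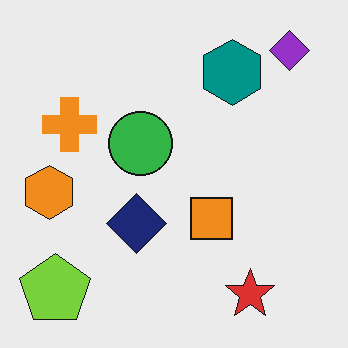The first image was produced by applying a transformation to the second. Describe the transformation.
Coarsely pixelated.

Shapes are reduced to large square blocks; fine edges and outlines are lost — a downscale-then-upscale (mosaic) effect.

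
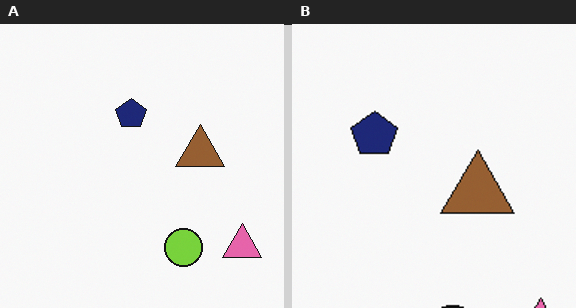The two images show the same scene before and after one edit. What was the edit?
Cropped slightly and scaled back up.

The visible shapes are larger and the field of view is narrower; shapes near the original edges may be partly or wholly outside the frame — a crop-and-rescale.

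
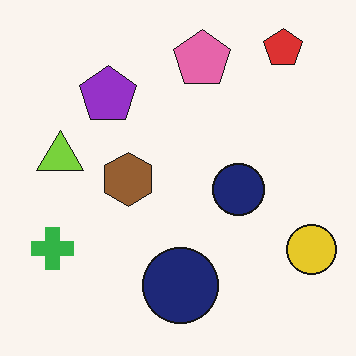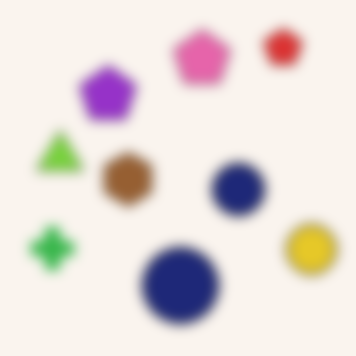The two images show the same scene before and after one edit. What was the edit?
The image was strongly gaussian-blurred.

Shape edges and outlines are uniformly softened across the whole image.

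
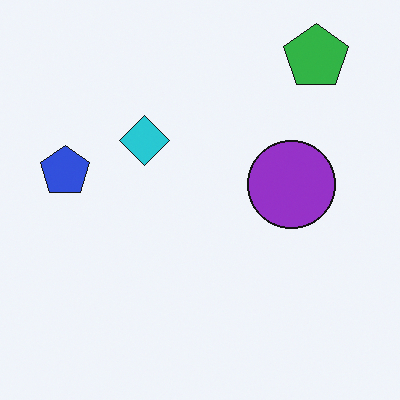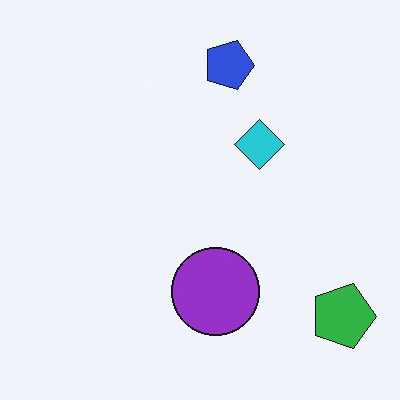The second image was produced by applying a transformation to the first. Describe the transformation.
The transformation is: rotated 90° clockwise.

The green pentagon sits in the top-right of the first image and the bottom-right of the second — consistent with a whole-image 90° clockwise rotation.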